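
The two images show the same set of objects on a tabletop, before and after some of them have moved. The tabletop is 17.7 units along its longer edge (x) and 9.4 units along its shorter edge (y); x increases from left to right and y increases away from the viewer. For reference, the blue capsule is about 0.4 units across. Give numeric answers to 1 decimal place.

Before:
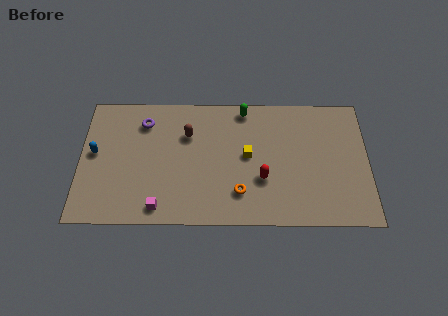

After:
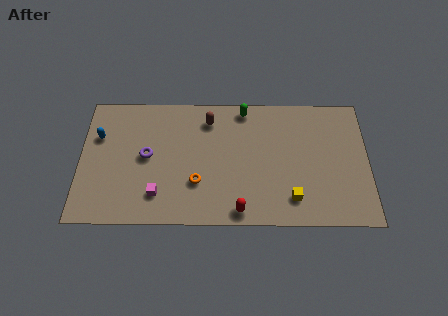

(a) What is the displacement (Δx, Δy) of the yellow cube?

(2.7, -3.1)

From the two frames, the yellow cube sits at roughly (10.3, 5.0) before and (13.0, 1.9) after.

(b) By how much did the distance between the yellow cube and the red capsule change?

+1.4

Before: roughly 1.9 units apart; after: 3.3. That's 1.4 units further apart.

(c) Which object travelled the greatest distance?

the yellow cube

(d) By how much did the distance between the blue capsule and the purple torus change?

-0.5

The distance was about 3.8 in the first image and 3.3 in the second, so they moved 0.5 units closer together.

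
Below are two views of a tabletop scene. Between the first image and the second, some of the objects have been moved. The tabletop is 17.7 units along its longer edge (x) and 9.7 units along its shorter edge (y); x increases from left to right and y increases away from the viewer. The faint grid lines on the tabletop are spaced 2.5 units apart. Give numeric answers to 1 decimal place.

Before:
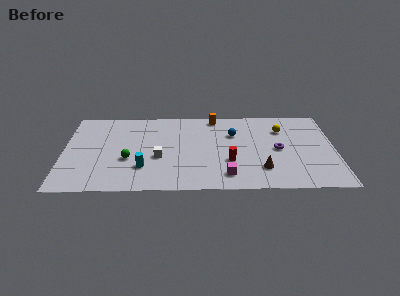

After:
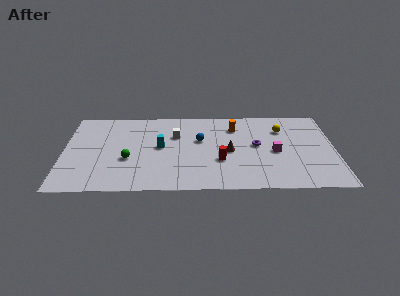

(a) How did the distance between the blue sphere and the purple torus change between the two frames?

+0.3

They were about 3.5 units apart before and 3.8 after — 0.3 units further apart.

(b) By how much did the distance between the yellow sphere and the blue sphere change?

+2.3

They were about 3.2 units apart before and 5.5 after — 2.3 units further apart.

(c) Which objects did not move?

the yellow sphere and the green sphere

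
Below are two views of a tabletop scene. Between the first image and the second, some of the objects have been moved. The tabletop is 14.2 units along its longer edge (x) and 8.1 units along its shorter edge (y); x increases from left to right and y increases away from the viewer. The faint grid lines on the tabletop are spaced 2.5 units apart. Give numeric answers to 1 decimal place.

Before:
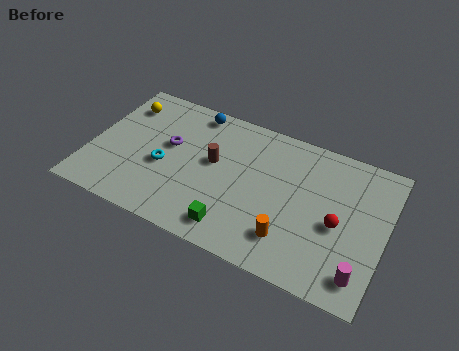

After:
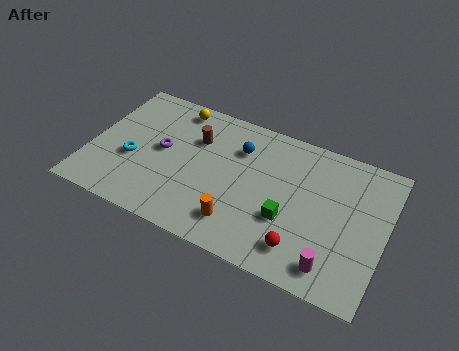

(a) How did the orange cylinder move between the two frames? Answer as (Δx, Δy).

(-2.4, -0.2)

From the two frames, the orange cylinder sits at roughly (9.9, 1.9) before and (7.5, 1.7) after.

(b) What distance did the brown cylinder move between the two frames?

1.4

The brown cylinder moved from about (5.9, 4.6) to (4.9, 5.6), a distance of √(1.0² + 1.0²) ≈ 1.4.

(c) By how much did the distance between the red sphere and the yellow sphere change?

-2.4

The distance was about 11.1 in the first image and 8.7 in the second, so they moved 2.4 units closer together.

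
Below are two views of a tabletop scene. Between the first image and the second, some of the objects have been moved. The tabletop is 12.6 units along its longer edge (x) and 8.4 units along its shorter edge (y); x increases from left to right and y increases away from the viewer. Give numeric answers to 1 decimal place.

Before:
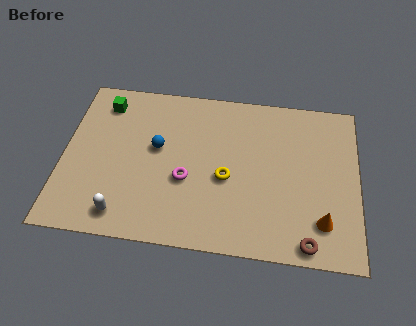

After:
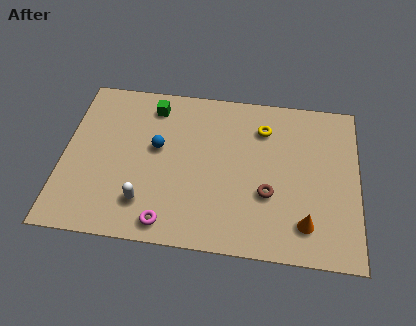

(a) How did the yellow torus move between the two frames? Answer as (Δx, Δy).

(1.5, 2.8)

The yellow torus was at about (7.0, 3.6) and moved to about (8.5, 6.4).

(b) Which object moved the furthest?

the yellow torus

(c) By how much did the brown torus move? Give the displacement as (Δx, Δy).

(-1.7, 2.2)

The brown torus was at about (10.5, 0.8) and moved to about (8.8, 3.0).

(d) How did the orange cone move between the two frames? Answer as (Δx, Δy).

(-0.7, -0.2)

The orange cone was at about (11.1, 1.9) and moved to about (10.4, 1.7).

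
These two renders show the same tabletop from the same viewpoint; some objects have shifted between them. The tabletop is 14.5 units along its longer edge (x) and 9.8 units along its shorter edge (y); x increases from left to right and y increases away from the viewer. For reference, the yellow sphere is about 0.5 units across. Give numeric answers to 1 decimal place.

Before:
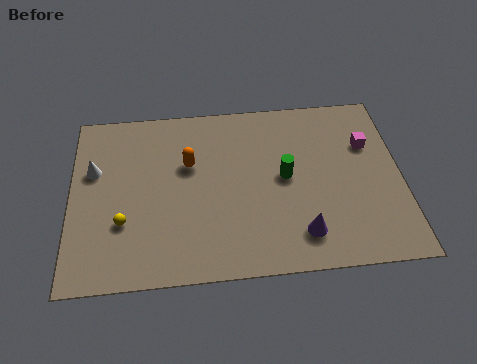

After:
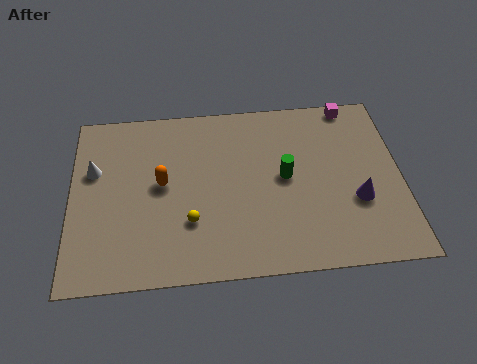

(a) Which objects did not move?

the green cylinder and the white cone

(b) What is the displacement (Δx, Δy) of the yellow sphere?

(2.9, -0.2)

The yellow sphere was at about (2.3, 3.2) and moved to about (5.2, 3.0).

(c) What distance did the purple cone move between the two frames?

3.0

The purple cone was near (10.0, 1.9) before and (12.5, 3.5) after, so it travelled √(2.5² + 1.6²) ≈ 3.0 units.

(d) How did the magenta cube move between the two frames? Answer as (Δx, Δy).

(-0.6, 2.4)

The magenta cube started near (13.1, 6.6) and ended near (12.5, 9.0).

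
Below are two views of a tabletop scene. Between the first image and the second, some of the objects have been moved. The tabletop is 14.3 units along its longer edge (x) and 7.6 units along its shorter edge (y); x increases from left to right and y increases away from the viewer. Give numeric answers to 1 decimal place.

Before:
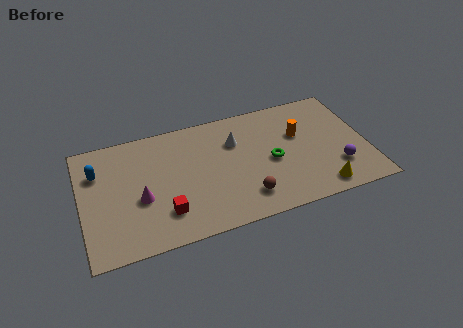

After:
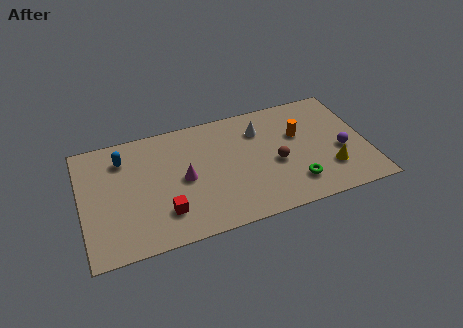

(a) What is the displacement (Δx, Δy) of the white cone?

(1.3, 0.4)

The white cone started near (7.8, 5.3) and ended near (9.1, 5.7).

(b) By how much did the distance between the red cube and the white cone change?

+1.3

The distance was about 5.1 in the first image and 6.4 in the second, so they moved 1.3 units further apart.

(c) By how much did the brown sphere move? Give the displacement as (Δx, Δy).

(1.7, 1.7)

From the two frames, the brown sphere sits at roughly (8.0, 1.6) before and (9.7, 3.3) after.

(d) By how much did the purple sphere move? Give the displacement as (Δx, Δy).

(0.3, 1.0)

The purple sphere was at about (12.7, 2.1) and moved to about (13.0, 3.1).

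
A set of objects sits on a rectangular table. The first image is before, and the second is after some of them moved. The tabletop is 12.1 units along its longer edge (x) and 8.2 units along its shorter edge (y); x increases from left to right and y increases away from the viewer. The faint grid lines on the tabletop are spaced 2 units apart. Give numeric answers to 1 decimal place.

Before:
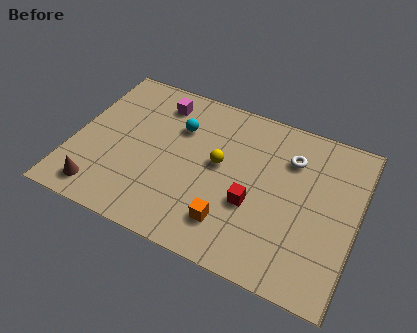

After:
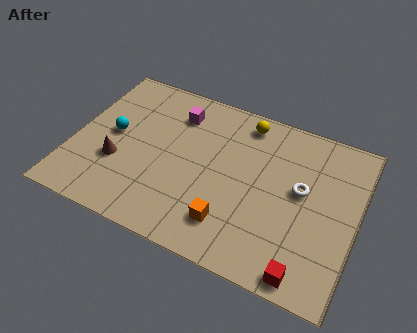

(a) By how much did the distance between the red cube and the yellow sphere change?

+5.0

The distance was about 2.1 in the first image and 7.1 in the second, so they moved 5.0 units further apart.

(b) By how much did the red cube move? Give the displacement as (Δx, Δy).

(2.5, -2.3)

The red cube started near (7.8, 3.1) and ended near (10.3, 0.8).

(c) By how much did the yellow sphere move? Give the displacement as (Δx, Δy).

(0.8, 2.6)

The yellow sphere started near (6.2, 4.5) and ended near (7.0, 7.1).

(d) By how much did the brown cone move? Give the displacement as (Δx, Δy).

(0.5, 1.7)

The brown cone was at about (1.5, 1.2) and moved to about (2.0, 2.9).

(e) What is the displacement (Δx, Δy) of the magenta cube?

(0.8, -0.3)

The magenta cube was at about (3.3, 6.7) and moved to about (4.1, 6.4).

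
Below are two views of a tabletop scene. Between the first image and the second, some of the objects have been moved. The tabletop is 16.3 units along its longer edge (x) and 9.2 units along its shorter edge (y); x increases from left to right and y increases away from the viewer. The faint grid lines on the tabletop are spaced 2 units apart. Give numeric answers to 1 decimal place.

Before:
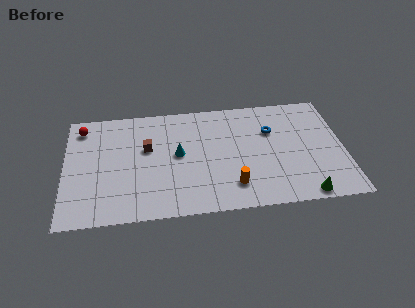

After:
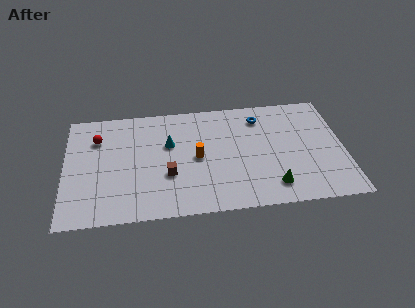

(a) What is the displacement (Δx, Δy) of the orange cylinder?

(-2.0, 2.5)

The orange cylinder was at about (9.7, 2.0) and moved to about (7.7, 4.5).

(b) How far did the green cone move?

2.0

The green cone was near (13.8, 0.8) before and (12.0, 1.7) after, so it travelled √(1.8² + 0.9²) ≈ 2.0 units.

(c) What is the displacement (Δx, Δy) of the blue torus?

(-0.6, 1.2)

The blue torus was at about (12.1, 6.2) and moved to about (11.5, 7.4).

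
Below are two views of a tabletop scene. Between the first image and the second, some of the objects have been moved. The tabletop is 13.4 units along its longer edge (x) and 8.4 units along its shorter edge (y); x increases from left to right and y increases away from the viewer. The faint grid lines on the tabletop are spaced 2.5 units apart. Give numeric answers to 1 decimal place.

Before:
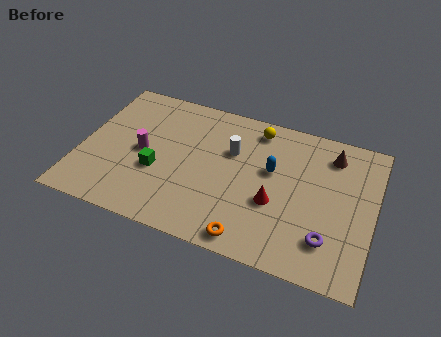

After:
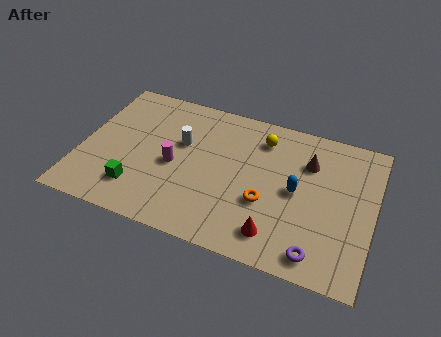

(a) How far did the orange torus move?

2.3

From (8.1, 0.9) to (8.6, 3.1), the orange torus covered √(0.5² + 2.2²) ≈ 2.3 units.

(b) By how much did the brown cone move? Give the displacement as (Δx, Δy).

(-1.0, -0.8)

The brown cone started near (11.3, 6.8) and ended near (10.3, 6.0).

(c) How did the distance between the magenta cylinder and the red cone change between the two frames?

-0.9

They were about 6.3 units apart before and 5.4 after — 0.9 units closer together.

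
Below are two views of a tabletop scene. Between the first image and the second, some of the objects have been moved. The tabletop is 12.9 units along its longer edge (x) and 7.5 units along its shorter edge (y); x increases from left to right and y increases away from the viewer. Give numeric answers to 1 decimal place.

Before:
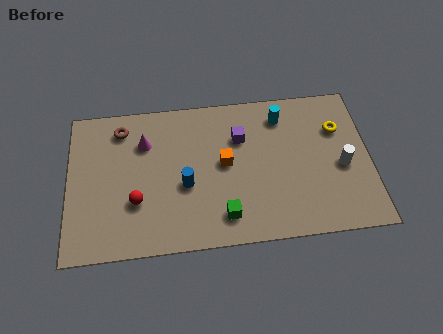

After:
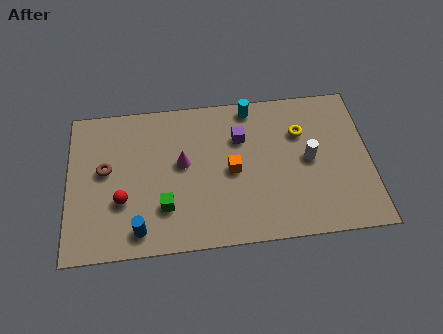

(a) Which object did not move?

the purple cube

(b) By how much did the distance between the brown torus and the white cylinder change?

-1.1

They were about 9.8 units apart before and 8.7 after — 1.1 units closer together.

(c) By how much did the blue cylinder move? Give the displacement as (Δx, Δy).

(-2.0, -2.0)

The blue cylinder started near (5.0, 3.1) and ended near (3.0, 1.1).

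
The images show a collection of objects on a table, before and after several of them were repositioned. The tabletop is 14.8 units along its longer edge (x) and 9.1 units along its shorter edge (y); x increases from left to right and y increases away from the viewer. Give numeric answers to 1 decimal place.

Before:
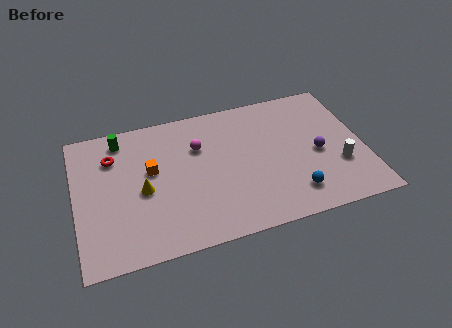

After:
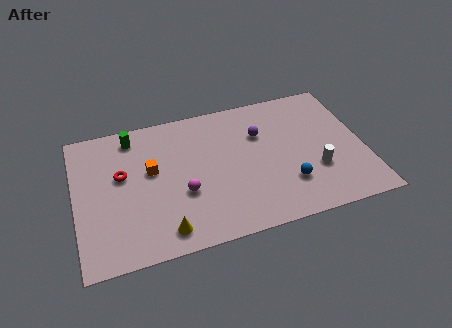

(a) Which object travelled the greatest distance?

the purple sphere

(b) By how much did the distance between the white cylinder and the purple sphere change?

+2.6

Before: roughly 1.5 units apart; after: 4.1. That's 2.6 units further apart.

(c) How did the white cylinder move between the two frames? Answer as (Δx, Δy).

(-1.2, 0.0)

The white cylinder was at about (13.4, 3.0) and moved to about (12.2, 3.0).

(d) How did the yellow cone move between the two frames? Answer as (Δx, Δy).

(0.9, -2.8)

From the two frames, the yellow cone sits at roughly (3.4, 4.1) before and (4.3, 1.3) after.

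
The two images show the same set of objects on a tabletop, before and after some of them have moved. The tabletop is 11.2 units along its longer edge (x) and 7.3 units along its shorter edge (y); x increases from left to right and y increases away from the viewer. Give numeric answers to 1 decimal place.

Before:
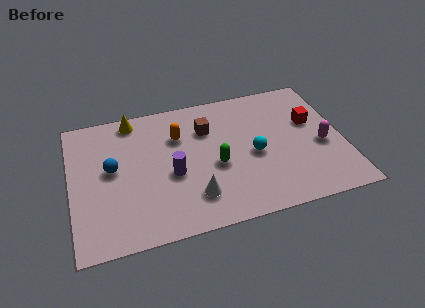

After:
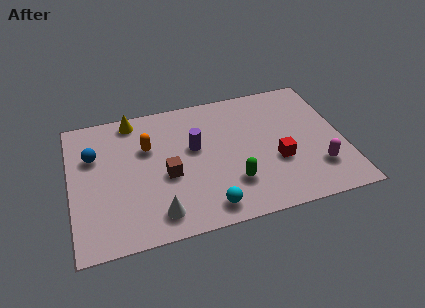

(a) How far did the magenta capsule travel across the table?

1.2

The magenta capsule moved from about (10.3, 3.1) to (10.0, 1.9), a distance of √(0.3² + 1.2²) ≈ 1.2.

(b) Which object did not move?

the yellow cone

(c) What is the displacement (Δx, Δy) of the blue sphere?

(-0.7, 0.9)

The blue sphere was at about (1.7, 4.0) and moved to about (1.0, 4.9).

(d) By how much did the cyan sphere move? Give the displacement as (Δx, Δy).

(-2.1, -2.3)

The cyan sphere started near (7.5, 3.3) and ended near (5.4, 1.0).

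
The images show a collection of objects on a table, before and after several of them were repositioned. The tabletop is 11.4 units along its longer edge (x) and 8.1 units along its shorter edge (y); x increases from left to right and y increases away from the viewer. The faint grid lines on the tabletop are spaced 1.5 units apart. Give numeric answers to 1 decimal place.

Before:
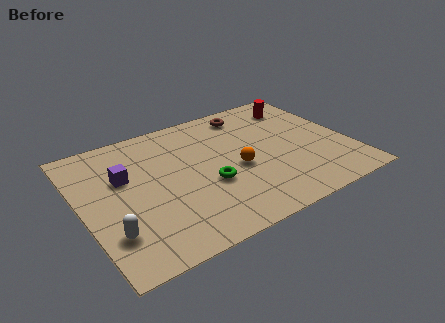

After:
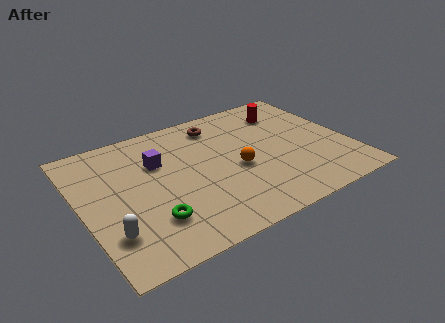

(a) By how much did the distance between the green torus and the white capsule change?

-2.7

Before: roughly 4.4 units apart; after: 1.7. That's 2.7 units closer together.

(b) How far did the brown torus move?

1.4

The brown torus moved from about (7.6, 6.9) to (6.2, 6.7), a distance of √(1.4² + 0.2²) ≈ 1.4.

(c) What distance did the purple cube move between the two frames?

1.5

From (1.9, 5.1) to (3.4, 5.4), the purple cube covered √(1.5² + 0.3²) ≈ 1.5 units.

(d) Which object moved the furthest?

the green torus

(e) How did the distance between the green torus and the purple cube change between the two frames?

-0.5

The distance was about 3.9 in the first image and 3.4 in the second, so they moved 0.5 units closer together.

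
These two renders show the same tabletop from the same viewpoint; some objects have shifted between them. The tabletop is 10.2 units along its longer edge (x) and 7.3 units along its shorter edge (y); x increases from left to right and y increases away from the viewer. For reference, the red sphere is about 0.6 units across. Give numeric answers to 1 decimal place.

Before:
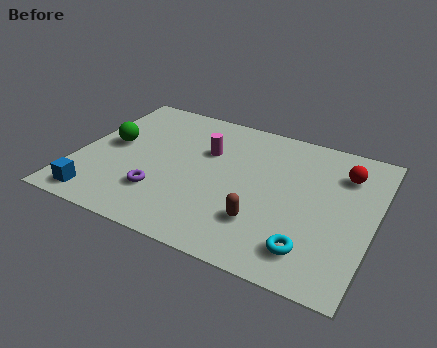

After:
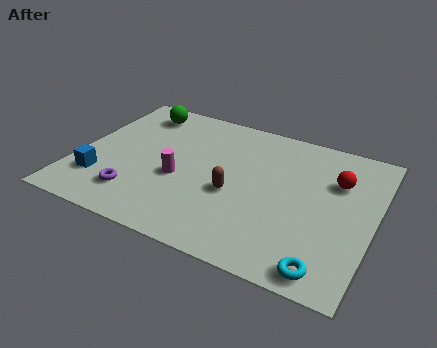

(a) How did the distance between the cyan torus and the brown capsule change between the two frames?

+2.2

They were about 1.8 units apart before and 4.0 after — 2.2 units further apart.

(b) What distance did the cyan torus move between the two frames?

0.8

The cyan torus was near (8.3, 1.4) before and (8.9, 0.8) after, so it travelled √(0.6² + 0.6²) ≈ 0.8 units.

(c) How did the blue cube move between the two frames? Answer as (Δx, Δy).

(-0.1, 1.0)

From the two frames, the blue cube sits at roughly (1.1, 0.9) before and (1.0, 1.9) after.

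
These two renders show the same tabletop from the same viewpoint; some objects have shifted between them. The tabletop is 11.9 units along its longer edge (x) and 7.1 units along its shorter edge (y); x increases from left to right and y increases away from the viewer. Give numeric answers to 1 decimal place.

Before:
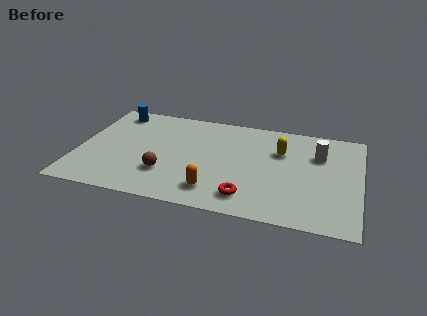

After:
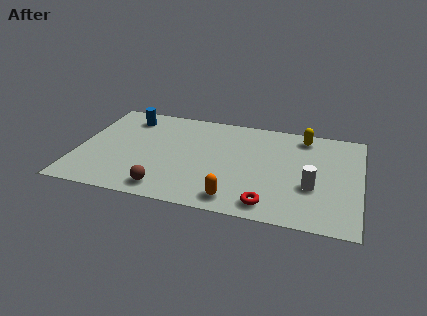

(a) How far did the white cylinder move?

2.3

The white cylinder moved from about (10.1, 4.9) to (9.9, 2.6), a distance of √(0.2² + 2.3²) ≈ 2.3.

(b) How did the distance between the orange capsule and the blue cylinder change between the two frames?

+0.3

The distance was about 6.6 in the first image and 6.9 in the second, so they moved 0.3 units further apart.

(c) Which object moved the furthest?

the white cylinder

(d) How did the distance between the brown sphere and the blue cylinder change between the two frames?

+0.5

They were about 4.7 units apart before and 5.2 after — 0.5 units further apart.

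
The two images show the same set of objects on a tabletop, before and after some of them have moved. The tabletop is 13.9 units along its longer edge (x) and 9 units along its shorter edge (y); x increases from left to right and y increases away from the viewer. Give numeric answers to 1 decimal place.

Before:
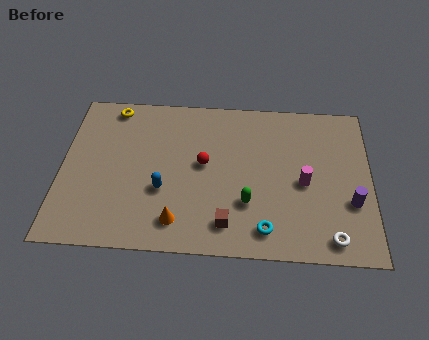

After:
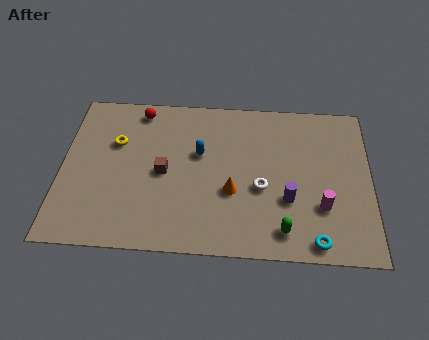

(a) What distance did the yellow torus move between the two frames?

2.1

From (2.2, 8.0) to (2.4, 5.9), the yellow torus covered √(0.2² + 2.1²) ≈ 2.1 units.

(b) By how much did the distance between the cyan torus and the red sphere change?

+6.1

The distance was about 4.5 in the first image and 10.6 in the second, so they moved 6.1 units further apart.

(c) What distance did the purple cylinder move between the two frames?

2.8

The purple cylinder was near (13.0, 3.1) before and (10.2, 3.1) after, so it travelled √(2.8² + 0.0²) ≈ 2.8 units.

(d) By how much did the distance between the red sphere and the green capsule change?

+6.4

They were about 2.9 units apart before and 9.3 after — 6.4 units further apart.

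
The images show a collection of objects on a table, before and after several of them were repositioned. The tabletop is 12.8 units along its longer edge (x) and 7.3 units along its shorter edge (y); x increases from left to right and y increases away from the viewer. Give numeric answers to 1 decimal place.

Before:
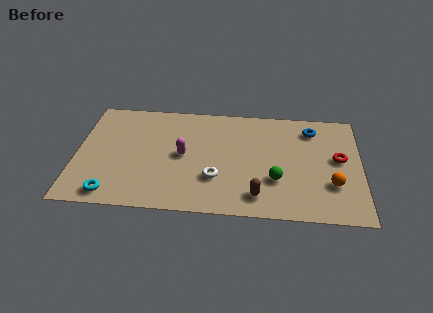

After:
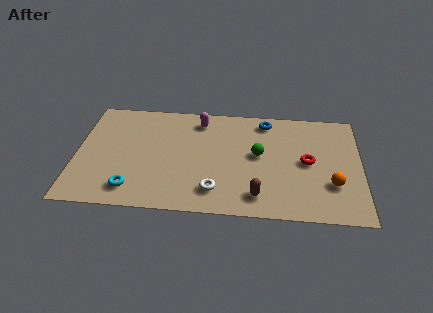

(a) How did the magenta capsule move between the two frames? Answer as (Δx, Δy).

(0.7, 2.4)

From the two frames, the magenta capsule sits at roughly (4.8, 3.7) before and (5.5, 6.1) after.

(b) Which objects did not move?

the brown capsule and the orange sphere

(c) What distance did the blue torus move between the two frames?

2.1

The blue torus moved from about (10.6, 5.9) to (8.5, 6.3), a distance of √(2.1² + 0.4²) ≈ 2.1.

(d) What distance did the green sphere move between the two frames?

1.8

The green sphere was near (9.0, 2.4) before and (8.2, 4.0) after, so it travelled √(0.8² + 1.6²) ≈ 1.8 units.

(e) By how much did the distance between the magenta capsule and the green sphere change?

-1.0

The distance was about 4.4 in the first image and 3.4 in the second, so they moved 1.0 units closer together.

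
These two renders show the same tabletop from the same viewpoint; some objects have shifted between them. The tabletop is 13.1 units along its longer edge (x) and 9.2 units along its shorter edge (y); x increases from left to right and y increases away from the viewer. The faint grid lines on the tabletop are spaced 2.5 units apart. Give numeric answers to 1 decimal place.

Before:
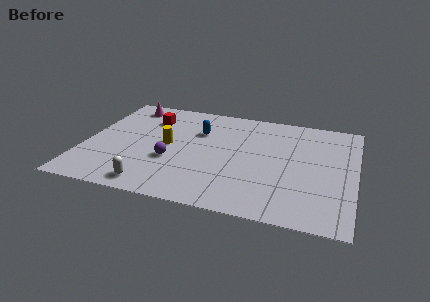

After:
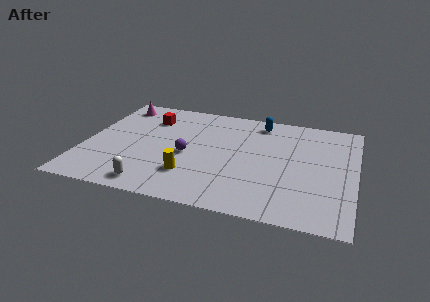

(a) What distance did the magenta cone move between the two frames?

0.5

The magenta cone was near (1.7, 7.9) before and (1.2, 7.8) after, so it travelled √(0.5² + 0.1²) ≈ 0.5 units.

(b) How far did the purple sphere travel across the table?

1.0

The purple sphere was near (4.3, 3.4) before and (5.0, 4.1) after, so it travelled √(0.7² + 0.7²) ≈ 1.0 units.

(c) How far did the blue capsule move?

3.3

The blue capsule was near (5.4, 6.3) before and (8.3, 7.9) after, so it travelled √(2.9² + 1.6²) ≈ 3.3 units.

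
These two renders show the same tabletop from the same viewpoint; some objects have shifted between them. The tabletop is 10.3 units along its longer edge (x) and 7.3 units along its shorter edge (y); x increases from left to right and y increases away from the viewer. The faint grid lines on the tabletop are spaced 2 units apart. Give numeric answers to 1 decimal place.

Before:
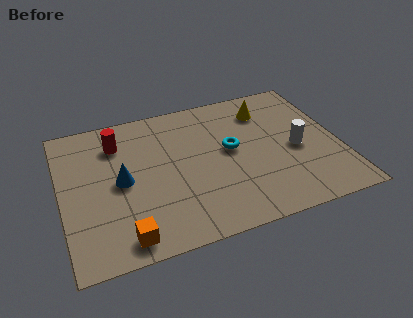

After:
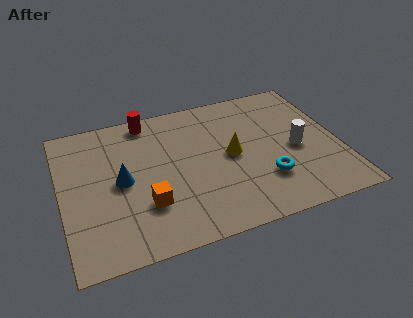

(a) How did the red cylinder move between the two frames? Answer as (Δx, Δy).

(1.2, 0.9)

The red cylinder was at about (2.2, 5.6) and moved to about (3.4, 6.5).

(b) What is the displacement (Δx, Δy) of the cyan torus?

(1.1, -1.9)

The cyan torus was at about (6.3, 4.0) and moved to about (7.4, 2.1).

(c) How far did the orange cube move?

1.6

The orange cube moved from about (2.1, 0.9) to (3.0, 2.2), a distance of √(0.9² + 1.3²) ≈ 1.6.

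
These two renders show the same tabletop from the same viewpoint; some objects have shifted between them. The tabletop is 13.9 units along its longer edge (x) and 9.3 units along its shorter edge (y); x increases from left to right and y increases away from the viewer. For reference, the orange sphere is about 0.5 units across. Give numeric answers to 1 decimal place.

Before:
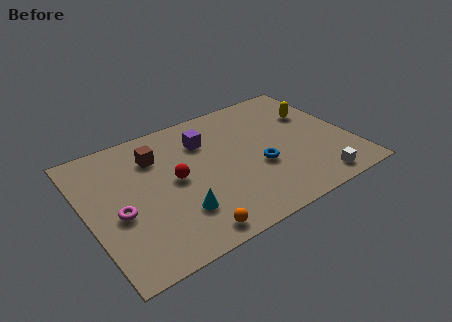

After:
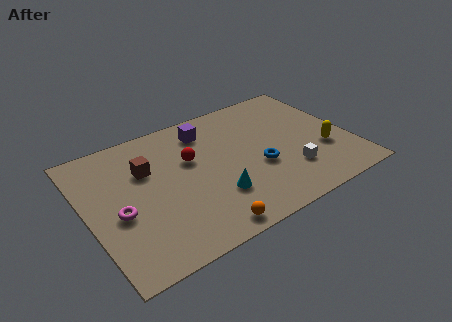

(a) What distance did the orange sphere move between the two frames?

0.8

From (4.7, 1.0) to (5.5, 0.9), the orange sphere covered √(0.8² + 0.1²) ≈ 0.8 units.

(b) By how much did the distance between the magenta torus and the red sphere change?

+1.3

Before: roughly 3.2 units apart; after: 4.5. That's 1.3 units further apart.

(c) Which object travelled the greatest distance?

the yellow capsule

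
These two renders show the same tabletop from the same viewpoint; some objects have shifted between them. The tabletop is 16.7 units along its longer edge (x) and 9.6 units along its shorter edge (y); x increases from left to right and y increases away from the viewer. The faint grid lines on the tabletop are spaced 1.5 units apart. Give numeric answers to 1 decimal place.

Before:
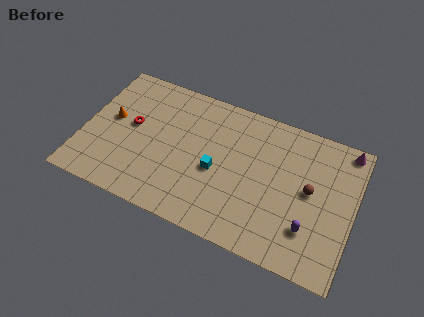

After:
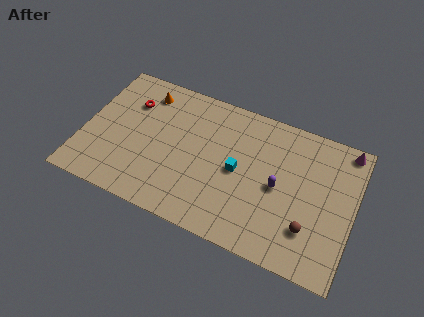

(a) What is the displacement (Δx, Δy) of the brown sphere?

(0.2, -2.5)

The brown sphere was at about (14.0, 5.1) and moved to about (14.2, 2.6).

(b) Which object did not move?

the magenta cone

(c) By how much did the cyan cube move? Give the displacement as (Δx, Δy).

(1.3, 0.5)

From the two frames, the cyan cube sits at roughly (8.3, 4.2) before and (9.6, 4.7) after.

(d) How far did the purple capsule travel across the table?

2.9

The purple capsule was near (14.2, 2.6) before and (12.1, 4.6) after, so it travelled √(2.1² + 2.0²) ≈ 2.9 units.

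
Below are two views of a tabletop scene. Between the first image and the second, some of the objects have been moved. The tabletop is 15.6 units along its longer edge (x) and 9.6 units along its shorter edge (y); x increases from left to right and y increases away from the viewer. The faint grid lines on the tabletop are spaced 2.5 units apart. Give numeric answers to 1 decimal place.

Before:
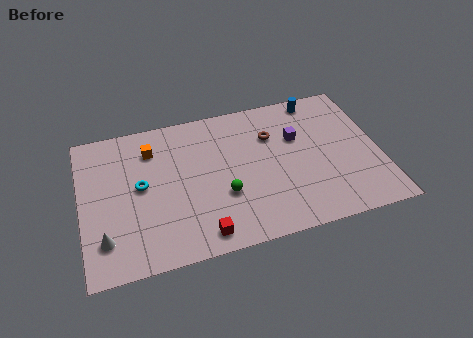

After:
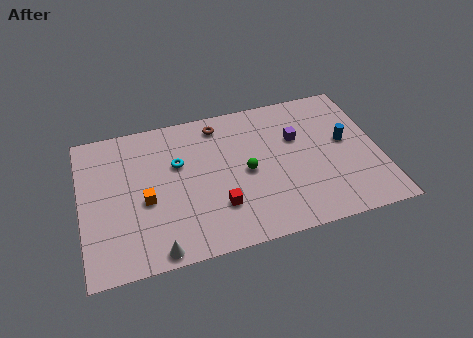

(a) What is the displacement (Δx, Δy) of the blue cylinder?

(1.2, -3.3)

The blue cylinder was at about (12.7, 8.6) and moved to about (13.9, 5.3).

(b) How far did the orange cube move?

3.3

The orange cube moved from about (3.8, 7.4) to (3.3, 4.1), a distance of √(0.5² + 3.3²) ≈ 3.3.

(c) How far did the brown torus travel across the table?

3.1

From (10.1, 6.7) to (7.4, 8.2), the brown torus covered √(2.7² + 1.5²) ≈ 3.1 units.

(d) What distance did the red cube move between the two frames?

1.8

The red cube moved from about (6.0, 1.2) to (7.0, 2.7), a distance of √(1.0² + 1.5²) ≈ 1.8.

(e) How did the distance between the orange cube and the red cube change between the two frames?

-2.6

The distance was about 6.6 in the first image and 4.0 in the second, so they moved 2.6 units closer together.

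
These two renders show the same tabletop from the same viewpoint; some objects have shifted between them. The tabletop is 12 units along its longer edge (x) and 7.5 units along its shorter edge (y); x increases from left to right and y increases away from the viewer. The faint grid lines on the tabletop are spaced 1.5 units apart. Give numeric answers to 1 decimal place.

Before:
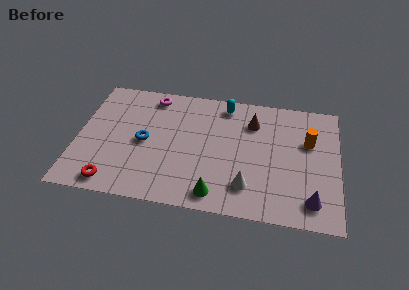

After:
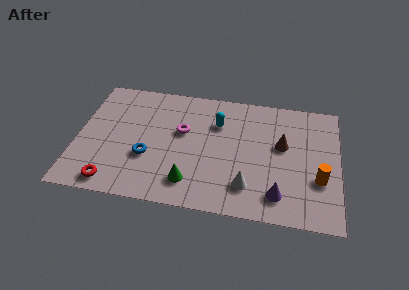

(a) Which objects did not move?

the red torus and the white cone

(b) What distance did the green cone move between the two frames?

1.3

From (6.5, 1.0) to (5.3, 1.5), the green cone covered √(1.2² + 0.5²) ≈ 1.3 units.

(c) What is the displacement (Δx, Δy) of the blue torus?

(0.2, -0.9)

The blue torus was at about (3.1, 3.6) and moved to about (3.3, 2.7).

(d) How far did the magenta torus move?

2.5

The magenta torus moved from about (3.3, 6.5) to (4.8, 4.5), a distance of √(1.5² + 2.0²) ≈ 2.5.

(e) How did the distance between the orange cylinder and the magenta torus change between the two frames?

-0.9

The distance was about 7.5 in the first image and 6.6 in the second, so they moved 0.9 units closer together.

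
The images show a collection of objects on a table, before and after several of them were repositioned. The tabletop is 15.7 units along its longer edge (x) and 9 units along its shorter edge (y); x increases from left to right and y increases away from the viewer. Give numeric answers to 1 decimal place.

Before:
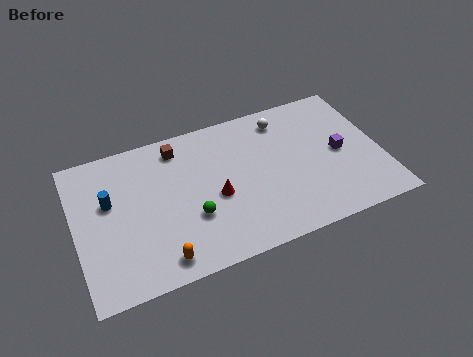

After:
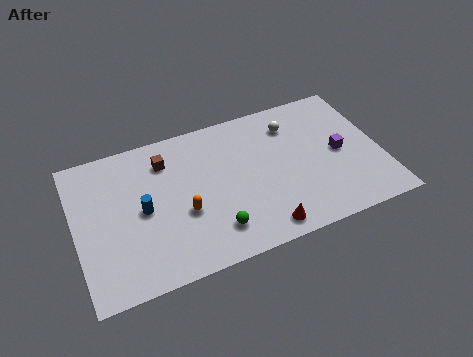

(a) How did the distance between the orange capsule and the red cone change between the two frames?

+0.4

They were about 4.1 units apart before and 4.5 after — 0.4 units further apart.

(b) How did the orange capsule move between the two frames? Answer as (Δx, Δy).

(1.4, 2.3)

The orange capsule was at about (4.0, 1.2) and moved to about (5.4, 3.5).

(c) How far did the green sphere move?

1.6

The green sphere was near (5.8, 3.1) before and (6.8, 1.9) after, so it travelled √(1.0² + 1.2²) ≈ 1.6 units.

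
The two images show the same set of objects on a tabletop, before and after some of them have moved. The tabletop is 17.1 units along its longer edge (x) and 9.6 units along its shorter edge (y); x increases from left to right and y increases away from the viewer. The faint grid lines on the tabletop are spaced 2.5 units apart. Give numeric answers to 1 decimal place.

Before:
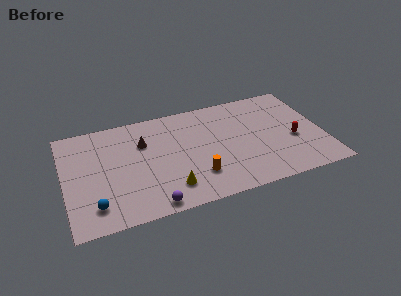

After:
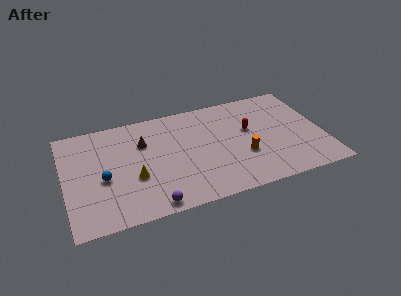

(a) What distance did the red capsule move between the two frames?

3.3

The red capsule moved from about (15.1, 3.9) to (12.3, 5.7), a distance of √(2.8² + 1.8²) ≈ 3.3.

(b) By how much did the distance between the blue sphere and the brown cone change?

-2.1

They were about 5.9 units apart before and 3.8 after — 2.1 units closer together.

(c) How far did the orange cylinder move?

3.3

The orange cylinder moved from about (8.5, 2.5) to (11.7, 3.4), a distance of √(3.2² + 0.9²) ≈ 3.3.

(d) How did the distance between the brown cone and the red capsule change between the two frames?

-3.1

The distance was about 10.2 in the first image and 7.1 in the second, so they moved 3.1 units closer together.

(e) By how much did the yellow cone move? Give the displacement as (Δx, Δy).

(-2.2, 1.6)

The yellow cone started near (6.7, 2.0) and ended near (4.5, 3.6).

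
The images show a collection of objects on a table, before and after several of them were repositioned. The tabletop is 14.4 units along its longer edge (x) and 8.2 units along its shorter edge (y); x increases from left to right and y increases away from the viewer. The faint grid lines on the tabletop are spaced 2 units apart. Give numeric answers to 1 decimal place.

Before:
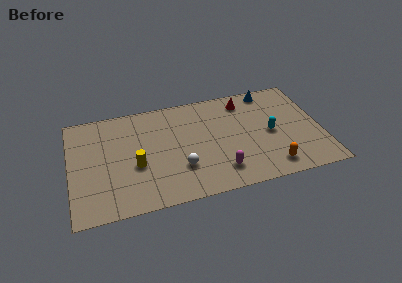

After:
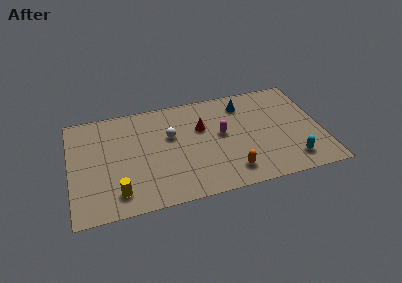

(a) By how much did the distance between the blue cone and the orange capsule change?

-0.8

They were about 6.0 units apart before and 5.2 after — 0.8 units closer together.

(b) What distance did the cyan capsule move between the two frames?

2.6

The cyan capsule was near (11.5, 3.9) before and (12.5, 1.5) after, so it travelled √(1.0² + 2.4²) ≈ 2.6 units.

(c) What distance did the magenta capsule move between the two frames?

2.8

From (8.4, 1.7) to (8.7, 4.5), the magenta capsule covered √(0.3² + 2.8²) ≈ 2.8 units.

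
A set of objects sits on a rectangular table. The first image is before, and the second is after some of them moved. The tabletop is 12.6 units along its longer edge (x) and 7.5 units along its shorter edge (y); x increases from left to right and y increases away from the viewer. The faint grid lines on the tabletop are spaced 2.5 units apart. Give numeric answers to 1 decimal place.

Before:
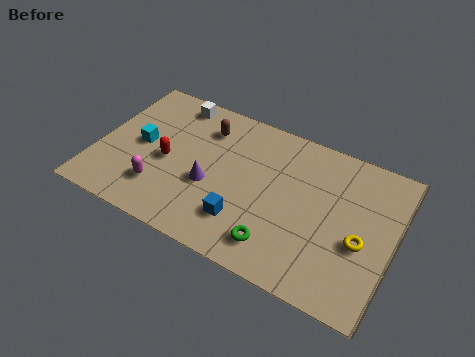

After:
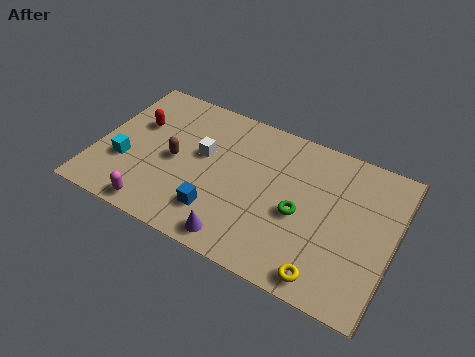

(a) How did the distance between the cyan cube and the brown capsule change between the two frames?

-1.0

They were about 3.2 units apart before and 2.2 after — 1.0 units closer together.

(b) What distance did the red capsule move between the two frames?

2.1

From (3.0, 3.4) to (1.5, 4.8), the red capsule covered √(1.5² + 1.4²) ≈ 2.1 units.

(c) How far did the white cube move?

2.7

The white cube was near (2.8, 6.6) before and (4.4, 4.4) after, so it travelled √(1.6² + 2.2²) ≈ 2.7 units.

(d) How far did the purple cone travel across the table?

2.6

From (4.9, 3.0) to (6.4, 0.9), the purple cone covered √(1.5² + 2.1²) ≈ 2.6 units.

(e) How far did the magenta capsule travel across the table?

1.1

The magenta capsule was near (2.9, 1.9) before and (2.9, 0.8) after, so it travelled √(0.0² + 1.1²) ≈ 1.1 units.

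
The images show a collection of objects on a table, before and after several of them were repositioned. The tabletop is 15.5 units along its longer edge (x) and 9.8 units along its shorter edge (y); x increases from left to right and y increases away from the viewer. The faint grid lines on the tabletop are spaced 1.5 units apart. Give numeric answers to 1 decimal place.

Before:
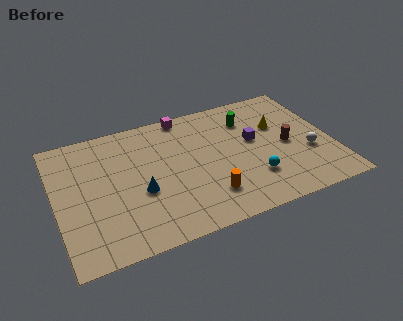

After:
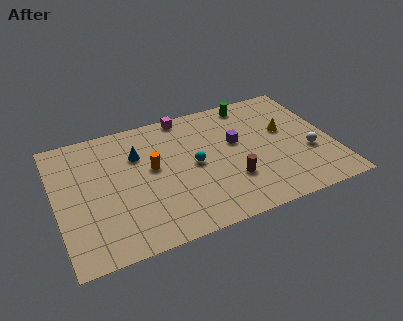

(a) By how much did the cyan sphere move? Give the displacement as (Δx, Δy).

(-3.1, 2.2)

The cyan sphere was at about (10.8, 2.7) and moved to about (7.7, 4.9).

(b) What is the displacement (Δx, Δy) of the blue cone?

(0.1, 2.9)

The blue cone was at about (4.6, 3.9) and moved to about (4.7, 6.8).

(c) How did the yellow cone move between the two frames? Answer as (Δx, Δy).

(0.3, -0.5)

From the two frames, the yellow cone sits at roughly (12.7, 6.3) before and (13.0, 5.8) after.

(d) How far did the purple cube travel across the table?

1.0

The purple cube was near (11.2, 5.6) before and (10.2, 5.8) after, so it travelled √(1.0² + 0.2²) ≈ 1.0 units.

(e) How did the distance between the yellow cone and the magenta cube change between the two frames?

+0.5

The distance was about 5.8 in the first image and 6.3 in the second, so they moved 0.5 units further apart.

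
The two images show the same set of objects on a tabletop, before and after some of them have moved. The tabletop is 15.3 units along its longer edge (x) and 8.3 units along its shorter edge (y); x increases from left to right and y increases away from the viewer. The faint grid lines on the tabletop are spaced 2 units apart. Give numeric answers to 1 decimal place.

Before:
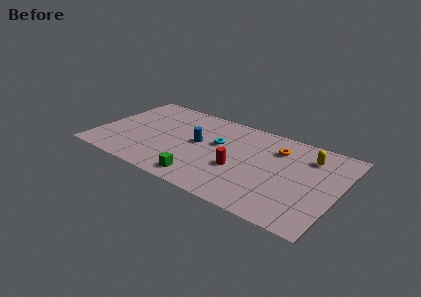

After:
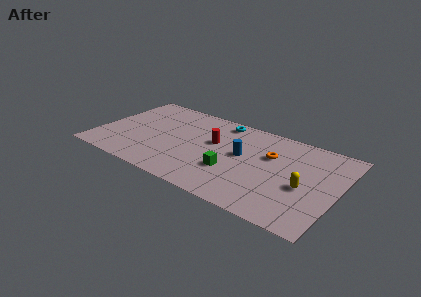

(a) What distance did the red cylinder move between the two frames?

2.6

The red cylinder was near (9.2, 3.2) before and (7.3, 5.0) after, so it travelled √(1.9² + 1.8²) ≈ 2.6 units.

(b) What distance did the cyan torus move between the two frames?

2.3

From (7.6, 5.0) to (7.4, 7.3), the cyan torus covered √(0.2² + 2.3²) ≈ 2.3 units.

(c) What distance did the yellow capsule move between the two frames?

2.9

The yellow capsule moved from about (13.2, 6.4) to (13.3, 3.5), a distance of √(0.1² + 2.9²) ≈ 2.9.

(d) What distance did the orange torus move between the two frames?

0.9

From (11.2, 6.2) to (10.9, 5.4), the orange torus covered √(0.3² + 0.8²) ≈ 0.9 units.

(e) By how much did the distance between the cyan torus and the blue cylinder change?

+1.9

The distance was about 1.3 in the first image and 3.2 in the second, so they moved 1.9 units further apart.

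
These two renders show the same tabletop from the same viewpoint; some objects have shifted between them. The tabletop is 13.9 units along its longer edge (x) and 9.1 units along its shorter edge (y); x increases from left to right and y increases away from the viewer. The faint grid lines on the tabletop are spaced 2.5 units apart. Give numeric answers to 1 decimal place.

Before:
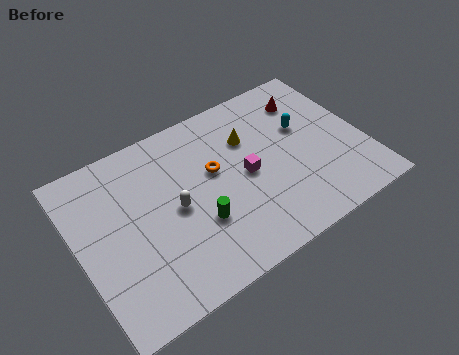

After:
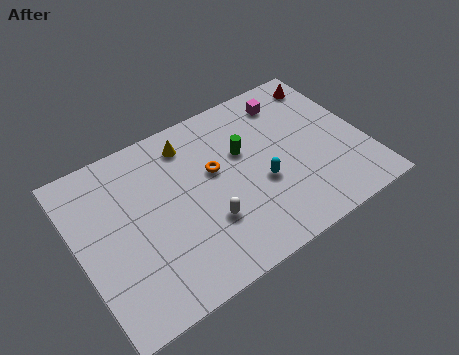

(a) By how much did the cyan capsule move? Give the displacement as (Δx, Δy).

(-2.5, -2.0)

The cyan capsule was at about (11.2, 5.6) and moved to about (8.7, 3.6).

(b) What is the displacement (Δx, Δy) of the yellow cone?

(-2.8, 1.2)

From the two frames, the yellow cone sits at roughly (8.6, 6.3) before and (5.8, 7.5) after.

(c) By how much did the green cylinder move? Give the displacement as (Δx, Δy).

(2.7, 2.6)

The green cylinder started near (5.5, 3.1) and ended near (8.2, 5.7).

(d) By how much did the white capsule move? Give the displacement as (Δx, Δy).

(1.3, -1.5)

From the two frames, the white capsule sits at roughly (4.6, 4.4) before and (5.9, 2.9) after.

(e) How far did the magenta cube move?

4.1

The magenta cube was near (8.1, 4.4) before and (10.8, 7.5) after, so it travelled √(2.7² + 3.1²) ≈ 4.1 units.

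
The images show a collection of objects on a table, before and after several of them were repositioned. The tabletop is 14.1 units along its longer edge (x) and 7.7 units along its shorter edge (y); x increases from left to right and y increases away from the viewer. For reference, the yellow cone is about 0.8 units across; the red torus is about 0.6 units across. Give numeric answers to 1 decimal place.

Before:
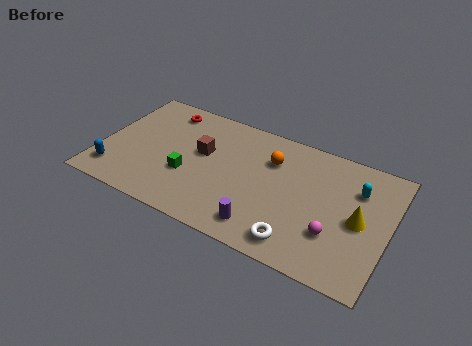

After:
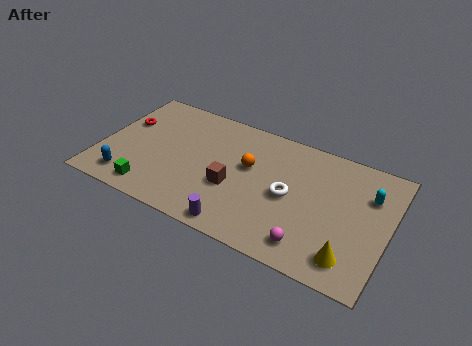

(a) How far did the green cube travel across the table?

2.3

The green cube was near (4.4, 2.8) before and (2.8, 1.1) after, so it travelled √(1.6² + 1.7²) ≈ 2.3 units.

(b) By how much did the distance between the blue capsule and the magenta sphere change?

-1.7

Before: roughly 10.7 units apart; after: 9.0. That's 1.7 units closer together.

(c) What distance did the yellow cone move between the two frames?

2.3

The yellow cone was near (12.7, 3.7) before and (12.5, 1.4) after, so it travelled √(0.2² + 2.3²) ≈ 2.3 units.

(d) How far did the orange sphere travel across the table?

1.3

The orange sphere moved from about (8.2, 5.5) to (7.2, 4.6), a distance of √(1.0² + 0.9²) ≈ 1.3.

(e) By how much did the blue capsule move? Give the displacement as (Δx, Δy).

(0.7, -0.2)

The blue capsule started near (0.9, 1.5) and ended near (1.6, 1.3).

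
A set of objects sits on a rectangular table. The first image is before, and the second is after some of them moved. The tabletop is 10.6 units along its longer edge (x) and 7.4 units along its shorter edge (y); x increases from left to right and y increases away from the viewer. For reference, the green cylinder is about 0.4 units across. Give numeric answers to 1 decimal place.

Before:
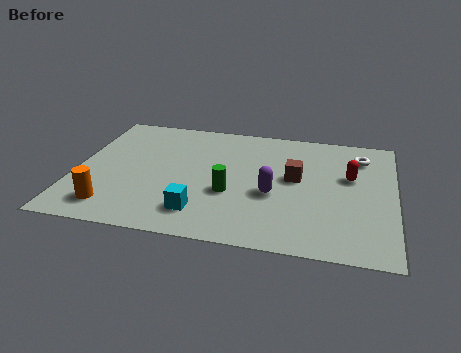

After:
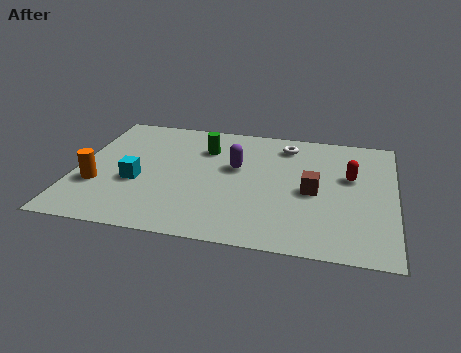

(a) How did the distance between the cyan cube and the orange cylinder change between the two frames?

-1.5

They were about 2.9 units apart before and 1.4 after — 1.5 units closer together.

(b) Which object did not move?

the red capsule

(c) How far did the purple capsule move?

1.9

From (6.6, 3.0) to (5.3, 4.4), the purple capsule covered √(1.3² + 1.4²) ≈ 1.9 units.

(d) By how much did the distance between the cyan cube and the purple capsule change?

+0.8

The distance was about 2.7 in the first image and 3.5 in the second, so they moved 0.8 units further apart.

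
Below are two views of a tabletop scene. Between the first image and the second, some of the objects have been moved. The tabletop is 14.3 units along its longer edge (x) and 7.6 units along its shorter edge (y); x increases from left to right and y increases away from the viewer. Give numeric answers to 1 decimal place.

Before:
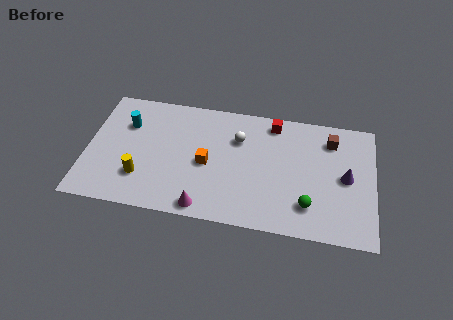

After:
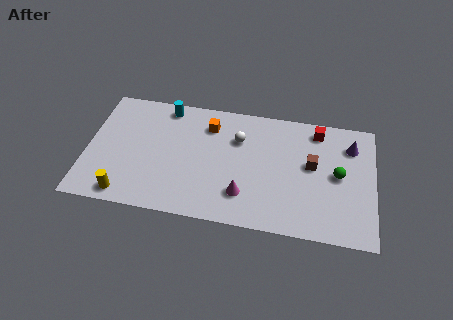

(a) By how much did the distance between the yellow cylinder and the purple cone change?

+1.8

The distance was about 10.2 in the first image and 12.0 in the second, so they moved 1.8 units further apart.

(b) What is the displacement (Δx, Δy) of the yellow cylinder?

(-0.7, -1.2)

The yellow cylinder was at about (2.8, 2.1) and moved to about (2.1, 0.9).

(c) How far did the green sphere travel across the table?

2.5

From (11.1, 1.8) to (12.5, 3.9), the green sphere covered √(1.4² + 2.1²) ≈ 2.5 units.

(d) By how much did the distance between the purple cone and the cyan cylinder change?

-1.8

Before: roughly 11.1 units apart; after: 9.3. That's 1.8 units closer together.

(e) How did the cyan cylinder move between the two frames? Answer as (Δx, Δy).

(1.9, 1.4)

The cyan cylinder was at about (1.9, 5.3) and moved to about (3.8, 6.7).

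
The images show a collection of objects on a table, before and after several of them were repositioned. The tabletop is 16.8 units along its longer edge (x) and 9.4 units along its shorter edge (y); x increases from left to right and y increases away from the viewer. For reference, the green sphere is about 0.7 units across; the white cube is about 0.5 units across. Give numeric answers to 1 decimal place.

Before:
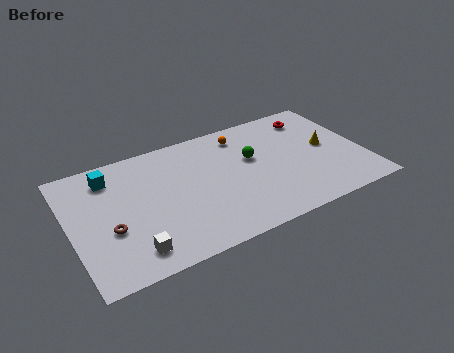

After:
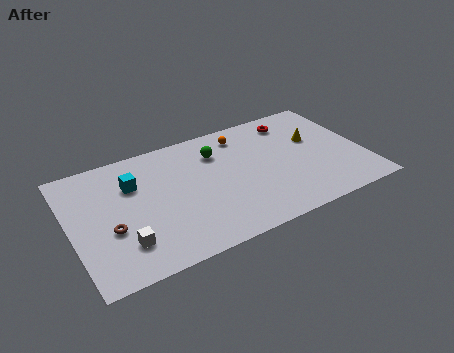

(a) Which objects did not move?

the orange sphere and the brown torus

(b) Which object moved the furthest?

the green sphere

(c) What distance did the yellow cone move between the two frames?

1.1

From (14.8, 4.9) to (14.2, 5.8), the yellow cone covered √(0.6² + 0.9²) ≈ 1.1 units.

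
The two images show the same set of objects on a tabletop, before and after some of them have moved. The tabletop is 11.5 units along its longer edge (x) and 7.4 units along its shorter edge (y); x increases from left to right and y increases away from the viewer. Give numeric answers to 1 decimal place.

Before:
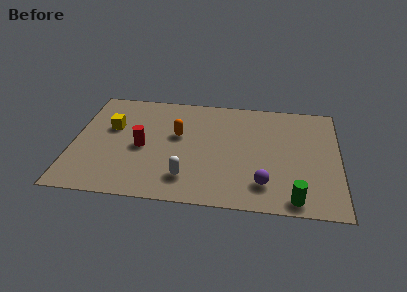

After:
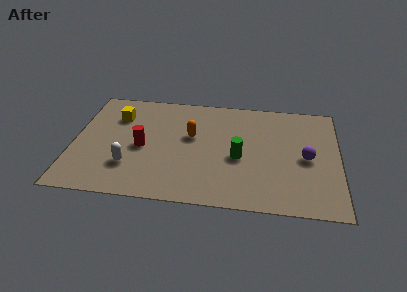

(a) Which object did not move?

the red cylinder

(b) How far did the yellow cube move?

0.8

The yellow cube moved from about (1.6, 4.6) to (1.8, 5.4), a distance of √(0.2² + 0.8²) ≈ 0.8.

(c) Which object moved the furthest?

the green cylinder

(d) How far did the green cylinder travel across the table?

3.4

From (9.6, 0.8) to (7.2, 3.2), the green cylinder covered √(2.4² + 2.4²) ≈ 3.4 units.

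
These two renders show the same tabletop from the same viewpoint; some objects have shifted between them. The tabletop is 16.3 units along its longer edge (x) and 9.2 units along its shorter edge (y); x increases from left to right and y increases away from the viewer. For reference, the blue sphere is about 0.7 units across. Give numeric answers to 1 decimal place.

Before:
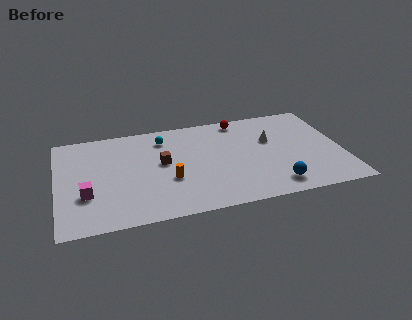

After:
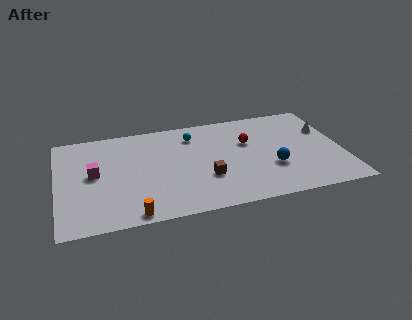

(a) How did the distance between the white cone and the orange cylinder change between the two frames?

+6.1

Before: roughly 6.5 units apart; after: 12.6. That's 6.1 units further apart.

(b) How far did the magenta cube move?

1.9

The magenta cube moved from about (1.6, 3.1) to (2.1, 4.9), a distance of √(0.5² + 1.8²) ≈ 1.9.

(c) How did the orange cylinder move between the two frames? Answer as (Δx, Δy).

(-2.2, -2.6)

The orange cylinder started near (6.3, 3.4) and ended near (4.1, 0.8).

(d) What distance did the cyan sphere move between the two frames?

1.7

The cyan sphere moved from about (6.2, 7.4) to (7.9, 7.3), a distance of √(1.7² + 0.1²) ≈ 1.7.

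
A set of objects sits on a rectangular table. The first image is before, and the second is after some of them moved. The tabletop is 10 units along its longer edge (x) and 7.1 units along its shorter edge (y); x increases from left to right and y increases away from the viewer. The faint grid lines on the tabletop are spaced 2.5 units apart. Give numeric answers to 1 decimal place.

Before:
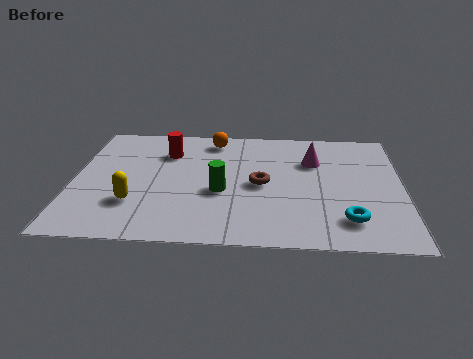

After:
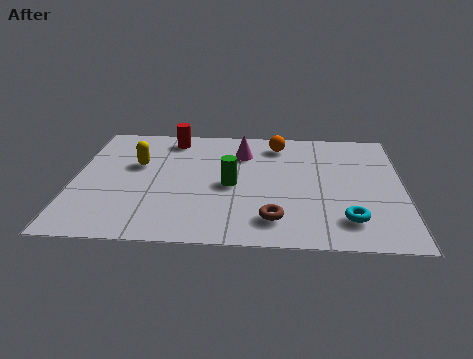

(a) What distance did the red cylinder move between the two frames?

0.9

The red cylinder moved from about (2.8, 5.2) to (2.9, 6.1), a distance of √(0.1² + 0.9²) ≈ 0.9.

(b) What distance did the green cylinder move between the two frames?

0.5

The green cylinder was near (4.5, 2.9) before and (4.8, 3.3) after, so it travelled √(0.3² + 0.4²) ≈ 0.5 units.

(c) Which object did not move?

the cyan torus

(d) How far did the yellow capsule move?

2.3

The yellow capsule was near (1.9, 2.1) before and (1.9, 4.4) after, so it travelled √(0.0² + 2.3²) ≈ 2.3 units.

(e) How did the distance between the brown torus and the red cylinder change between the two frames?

+2.3

The distance was about 3.4 in the first image and 5.7 in the second, so they moved 2.3 units further apart.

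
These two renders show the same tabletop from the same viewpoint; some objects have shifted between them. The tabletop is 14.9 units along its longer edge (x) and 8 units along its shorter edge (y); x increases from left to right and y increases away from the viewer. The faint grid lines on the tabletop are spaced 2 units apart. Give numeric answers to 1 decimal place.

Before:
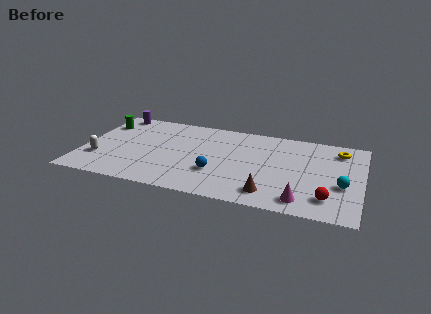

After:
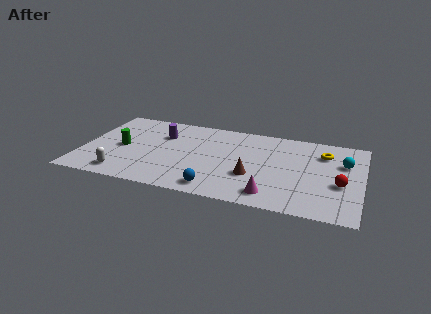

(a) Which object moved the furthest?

the purple cylinder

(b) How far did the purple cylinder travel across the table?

3.2

The purple cylinder was near (1.3, 7.2) before and (4.1, 5.6) after, so it travelled √(2.8² + 1.6²) ≈ 3.2 units.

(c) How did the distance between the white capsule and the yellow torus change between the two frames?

-1.8

The distance was about 13.3 in the first image and 11.5 in the second, so they moved 1.8 units closer together.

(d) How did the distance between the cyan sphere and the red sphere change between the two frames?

+0.5

They were about 1.6 units apart before and 2.1 after — 0.5 units further apart.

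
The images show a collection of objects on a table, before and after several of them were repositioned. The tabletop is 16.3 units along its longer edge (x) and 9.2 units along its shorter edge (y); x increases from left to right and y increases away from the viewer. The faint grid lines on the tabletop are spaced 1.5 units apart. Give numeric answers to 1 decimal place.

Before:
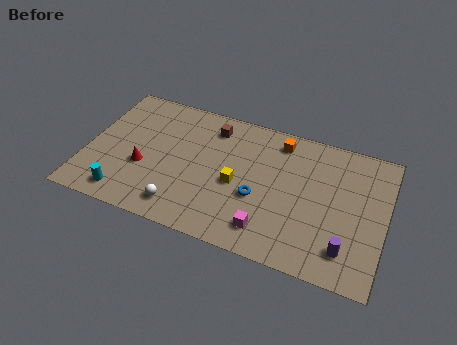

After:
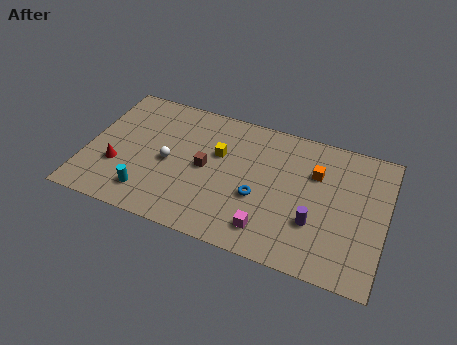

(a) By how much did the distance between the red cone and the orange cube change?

+2.8

They were about 8.3 units apart before and 11.1 after — 2.8 units further apart.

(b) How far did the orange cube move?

2.6

From (10.3, 7.8) to (12.4, 6.3), the orange cube covered √(2.1² + 1.5²) ≈ 2.6 units.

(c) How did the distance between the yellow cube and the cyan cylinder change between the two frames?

-1.2

Before: roughly 6.5 units apart; after: 5.3. That's 1.2 units closer together.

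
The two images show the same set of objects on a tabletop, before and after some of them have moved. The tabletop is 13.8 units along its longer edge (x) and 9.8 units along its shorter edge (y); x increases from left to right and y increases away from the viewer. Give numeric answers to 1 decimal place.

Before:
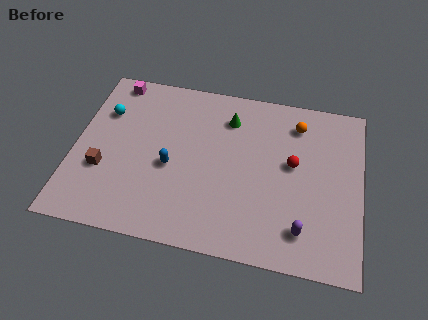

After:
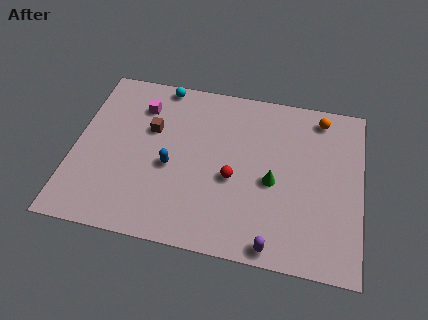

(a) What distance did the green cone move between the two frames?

4.0

The green cone moved from about (7.3, 7.6) to (9.6, 4.3), a distance of √(2.3² + 3.3²) ≈ 4.0.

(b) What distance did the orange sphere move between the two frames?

1.3

From (10.6, 7.9) to (11.7, 8.5), the orange sphere covered √(1.1² + 0.6²) ≈ 1.3 units.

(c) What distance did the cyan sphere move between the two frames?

3.4

From (1.3, 6.8) to (3.9, 9.0), the cyan sphere covered √(2.6² + 2.2²) ≈ 3.4 units.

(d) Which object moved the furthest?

the green cone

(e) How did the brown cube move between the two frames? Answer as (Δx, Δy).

(2.1, 2.8)

The brown cube started near (1.5, 3.4) and ended near (3.6, 6.2).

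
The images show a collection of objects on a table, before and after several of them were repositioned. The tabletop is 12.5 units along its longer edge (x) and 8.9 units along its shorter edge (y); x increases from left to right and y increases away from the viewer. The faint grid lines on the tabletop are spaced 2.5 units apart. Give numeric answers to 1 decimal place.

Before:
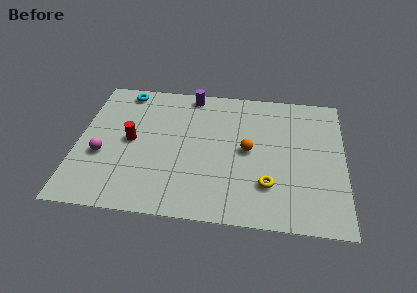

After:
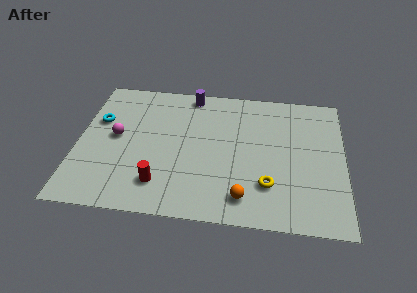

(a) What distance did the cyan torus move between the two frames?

2.5

From (2.0, 7.9) to (0.9, 5.7), the cyan torus covered √(1.1² + 2.2²) ≈ 2.5 units.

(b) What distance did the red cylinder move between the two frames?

3.0

The red cylinder moved from about (2.5, 4.5) to (4.0, 1.9), a distance of √(1.5² + 2.6²) ≈ 3.0.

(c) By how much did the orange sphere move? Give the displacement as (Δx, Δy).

(-0.1, -3.0)

The orange sphere was at about (8.0, 4.5) and moved to about (7.9, 1.5).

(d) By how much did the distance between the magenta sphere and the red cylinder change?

+1.9

Before: roughly 1.7 units apart; after: 3.6. That's 1.9 units further apart.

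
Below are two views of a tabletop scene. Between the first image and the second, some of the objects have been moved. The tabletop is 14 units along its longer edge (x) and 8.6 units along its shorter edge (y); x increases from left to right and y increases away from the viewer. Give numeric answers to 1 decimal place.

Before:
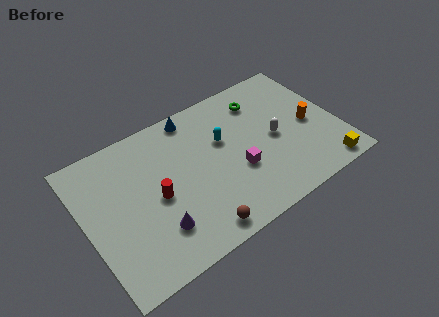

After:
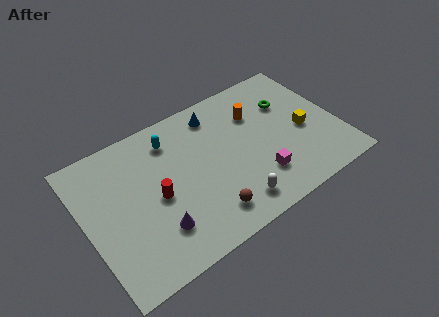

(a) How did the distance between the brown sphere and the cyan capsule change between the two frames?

+0.4

They were about 5.0 units apart before and 5.4 after — 0.4 units further apart.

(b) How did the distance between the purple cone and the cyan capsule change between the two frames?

-0.4

They were about 5.4 units apart before and 5.0 after — 0.4 units closer together.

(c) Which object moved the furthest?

the white capsule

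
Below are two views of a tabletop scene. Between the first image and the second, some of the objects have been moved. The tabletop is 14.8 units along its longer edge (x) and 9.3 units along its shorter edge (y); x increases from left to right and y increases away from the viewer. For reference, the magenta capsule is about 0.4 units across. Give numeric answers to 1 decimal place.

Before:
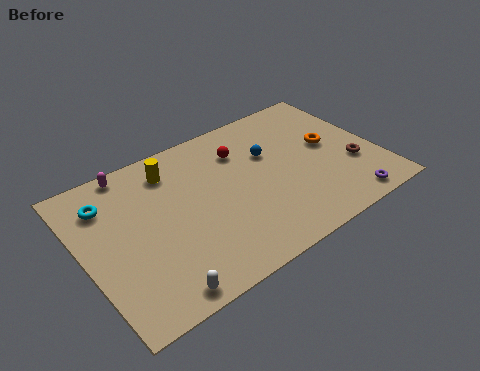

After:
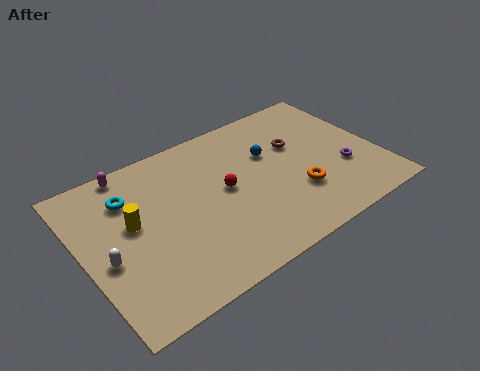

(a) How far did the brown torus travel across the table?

3.6

The brown torus was near (13.4, 3.2) before and (11.0, 5.9) after, so it travelled √(2.4² + 2.7²) ≈ 3.6 units.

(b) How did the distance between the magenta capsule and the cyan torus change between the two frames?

-0.4

They were about 2.0 units apart before and 1.6 after — 0.4 units closer together.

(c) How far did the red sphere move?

2.3

From (8.3, 6.9) to (7.1, 4.9), the red sphere covered √(1.2² + 2.0²) ≈ 2.3 units.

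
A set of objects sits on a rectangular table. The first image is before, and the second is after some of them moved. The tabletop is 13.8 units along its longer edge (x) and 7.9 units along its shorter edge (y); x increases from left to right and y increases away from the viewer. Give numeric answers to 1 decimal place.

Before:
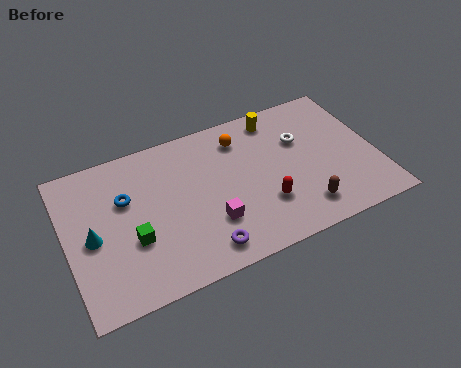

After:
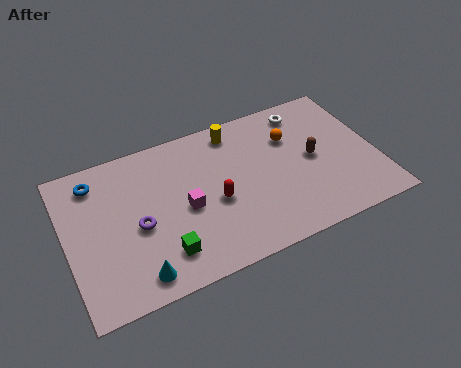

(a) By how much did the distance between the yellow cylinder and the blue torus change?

-0.9

They were about 7.2 units apart before and 6.3 after — 0.9 units closer together.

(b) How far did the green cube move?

1.7

The green cube moved from about (2.8, 2.9) to (4.0, 1.7), a distance of √(1.2² + 1.2²) ≈ 1.7.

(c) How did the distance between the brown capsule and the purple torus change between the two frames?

+3.4

They were about 4.5 units apart before and 7.9 after — 3.4 units further apart.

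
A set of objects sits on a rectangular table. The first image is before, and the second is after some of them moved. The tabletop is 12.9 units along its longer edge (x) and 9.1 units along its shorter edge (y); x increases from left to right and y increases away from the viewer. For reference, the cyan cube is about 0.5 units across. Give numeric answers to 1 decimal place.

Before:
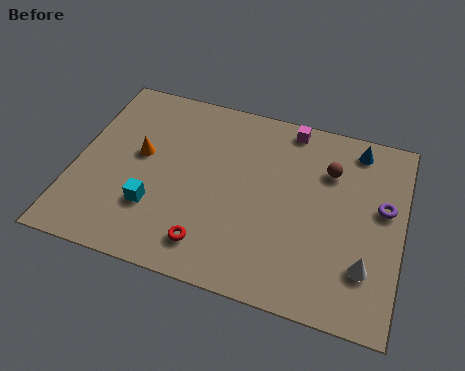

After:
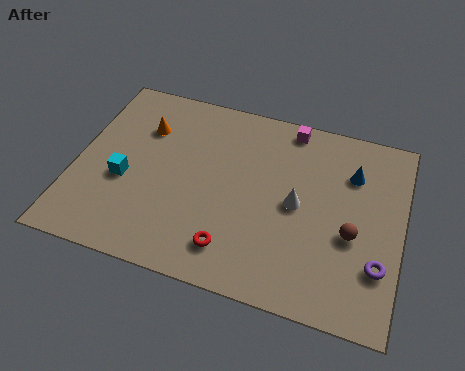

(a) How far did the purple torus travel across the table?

2.7

The purple torus was near (12.1, 5.3) before and (12.1, 2.6) after, so it travelled √(0.0² + 2.7²) ≈ 2.7 units.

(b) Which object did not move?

the magenta cube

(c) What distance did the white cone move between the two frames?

3.5

The white cone was near (11.6, 2.4) before and (8.8, 4.5) after, so it travelled √(2.8² + 2.1²) ≈ 3.5 units.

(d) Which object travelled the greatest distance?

the white cone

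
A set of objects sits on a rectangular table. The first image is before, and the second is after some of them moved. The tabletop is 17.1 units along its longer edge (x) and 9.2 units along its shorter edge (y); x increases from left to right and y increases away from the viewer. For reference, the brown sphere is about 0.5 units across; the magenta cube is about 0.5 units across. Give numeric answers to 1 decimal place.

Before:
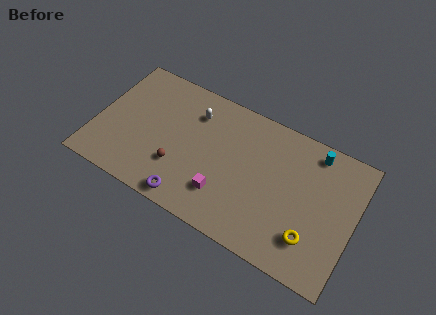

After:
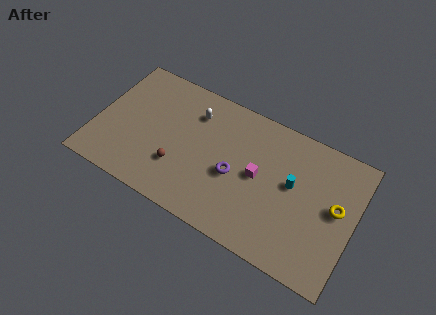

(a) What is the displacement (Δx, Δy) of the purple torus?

(2.6, 3.0)

The purple torus started near (6.7, 1.0) and ended near (9.3, 4.0).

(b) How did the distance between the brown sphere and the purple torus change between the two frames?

+1.7

They were about 2.1 units apart before and 3.8 after — 1.7 units further apart.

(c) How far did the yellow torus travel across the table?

3.0

The yellow torus was near (14.6, 2.3) before and (15.9, 5.0) after, so it travelled √(1.3² + 2.7²) ≈ 3.0 units.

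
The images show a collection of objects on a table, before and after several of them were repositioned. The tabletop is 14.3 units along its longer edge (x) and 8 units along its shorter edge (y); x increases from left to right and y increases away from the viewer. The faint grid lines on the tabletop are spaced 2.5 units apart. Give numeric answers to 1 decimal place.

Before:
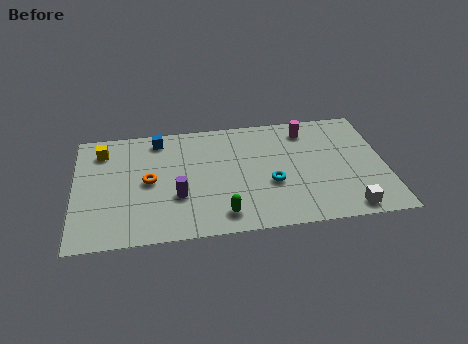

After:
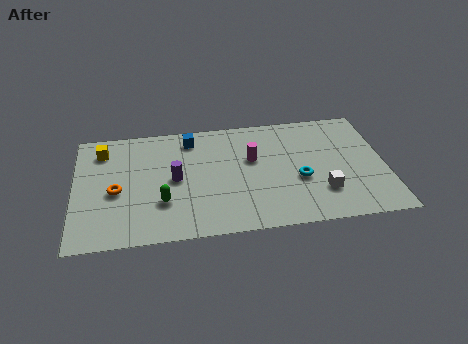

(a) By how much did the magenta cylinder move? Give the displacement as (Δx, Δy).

(-2.6, -1.7)

From the two frames, the magenta cylinder sits at roughly (10.8, 6.6) before and (8.2, 4.9) after.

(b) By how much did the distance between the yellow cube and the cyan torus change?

+1.2

They were about 8.4 units apart before and 9.6 after — 1.2 units further apart.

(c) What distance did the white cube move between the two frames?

1.7

The white cube was near (12.4, 0.9) before and (11.3, 2.2) after, so it travelled √(1.1² + 1.3²) ≈ 1.7 units.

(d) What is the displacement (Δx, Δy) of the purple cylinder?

(-0.1, 1.2)

The purple cylinder started near (4.7, 2.8) and ended near (4.6, 4.0).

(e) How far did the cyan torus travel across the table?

1.3

From (9.0, 3.1) to (10.3, 3.2), the cyan torus covered √(1.3² + 0.1²) ≈ 1.3 units.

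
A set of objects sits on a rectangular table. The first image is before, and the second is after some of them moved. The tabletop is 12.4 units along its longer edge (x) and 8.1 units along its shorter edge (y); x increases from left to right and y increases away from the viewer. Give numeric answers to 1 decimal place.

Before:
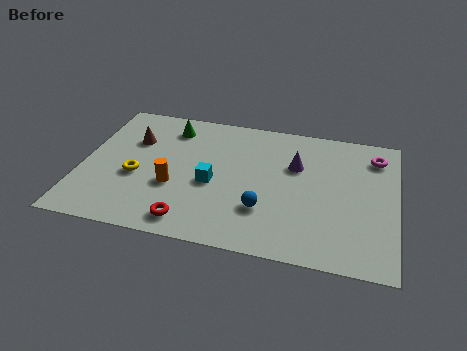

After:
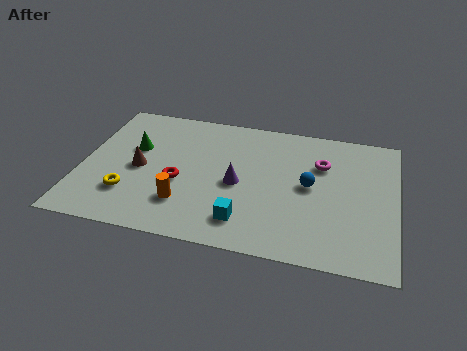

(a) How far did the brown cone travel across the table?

1.7

The brown cone moved from about (1.9, 5.5) to (2.3, 3.8), a distance of √(0.4² + 1.7²) ≈ 1.7.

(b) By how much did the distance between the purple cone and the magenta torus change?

+0.4

Before: roughly 3.3 units apart; after: 3.7. That's 0.4 units further apart.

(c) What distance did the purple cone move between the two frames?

2.7

From (8.4, 5.3) to (6.2, 3.7), the purple cone covered √(2.2² + 1.6²) ≈ 2.7 units.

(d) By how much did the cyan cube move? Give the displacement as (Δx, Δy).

(1.4, -1.9)

From the two frames, the cyan cube sits at roughly (5.2, 3.5) before and (6.6, 1.6) after.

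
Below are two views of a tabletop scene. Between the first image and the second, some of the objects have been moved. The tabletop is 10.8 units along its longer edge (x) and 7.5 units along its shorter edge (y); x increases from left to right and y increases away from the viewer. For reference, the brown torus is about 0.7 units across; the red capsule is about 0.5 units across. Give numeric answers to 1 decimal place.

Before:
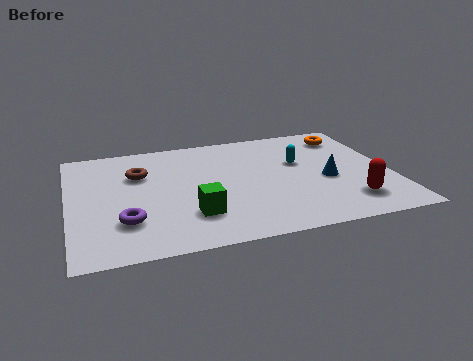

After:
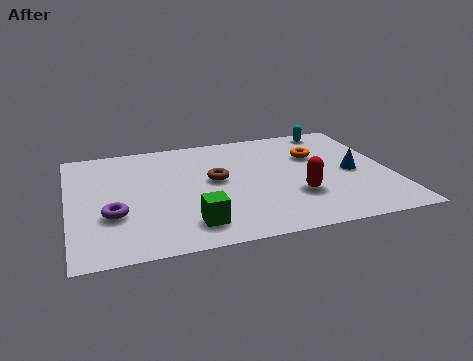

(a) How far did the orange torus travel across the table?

1.6

The orange torus was near (9.6, 6.1) before and (8.4, 5.0) after, so it travelled √(1.2² + 1.1²) ≈ 1.6 units.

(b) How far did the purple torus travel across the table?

0.6

From (1.8, 2.1) to (1.4, 2.6), the purple torus covered √(0.4² + 0.5²) ≈ 0.6 units.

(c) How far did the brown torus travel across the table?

2.7

The brown torus was near (2.4, 5.1) before and (4.9, 4.1) after, so it travelled √(2.5² + 1.0²) ≈ 2.7 units.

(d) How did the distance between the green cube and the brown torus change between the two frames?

-0.6

They were about 3.5 units apart before and 2.9 after — 0.6 units closer together.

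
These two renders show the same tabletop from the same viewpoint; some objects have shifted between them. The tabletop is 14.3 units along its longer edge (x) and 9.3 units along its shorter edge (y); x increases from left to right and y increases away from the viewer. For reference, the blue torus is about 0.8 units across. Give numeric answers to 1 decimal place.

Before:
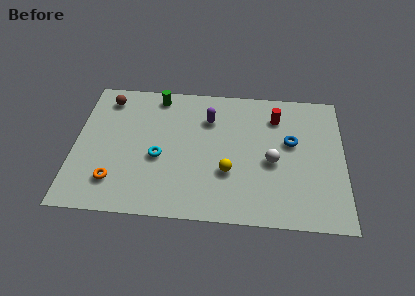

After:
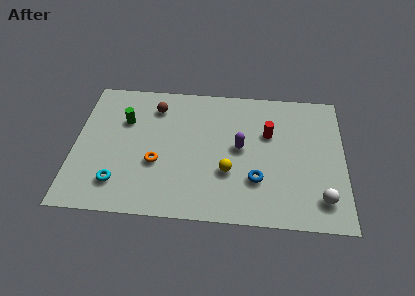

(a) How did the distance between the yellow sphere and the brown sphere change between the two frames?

-2.2

Before: roughly 8.0 units apart; after: 5.8. That's 2.2 units closer together.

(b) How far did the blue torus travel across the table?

3.2

The blue torus moved from about (11.5, 5.5) to (9.7, 2.8), a distance of √(1.8² + 2.7²) ≈ 3.2.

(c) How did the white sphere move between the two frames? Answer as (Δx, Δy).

(2.6, -2.3)

From the two frames, the white sphere sits at roughly (10.5, 4.1) before and (13.1, 1.8) after.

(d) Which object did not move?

the yellow sphere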